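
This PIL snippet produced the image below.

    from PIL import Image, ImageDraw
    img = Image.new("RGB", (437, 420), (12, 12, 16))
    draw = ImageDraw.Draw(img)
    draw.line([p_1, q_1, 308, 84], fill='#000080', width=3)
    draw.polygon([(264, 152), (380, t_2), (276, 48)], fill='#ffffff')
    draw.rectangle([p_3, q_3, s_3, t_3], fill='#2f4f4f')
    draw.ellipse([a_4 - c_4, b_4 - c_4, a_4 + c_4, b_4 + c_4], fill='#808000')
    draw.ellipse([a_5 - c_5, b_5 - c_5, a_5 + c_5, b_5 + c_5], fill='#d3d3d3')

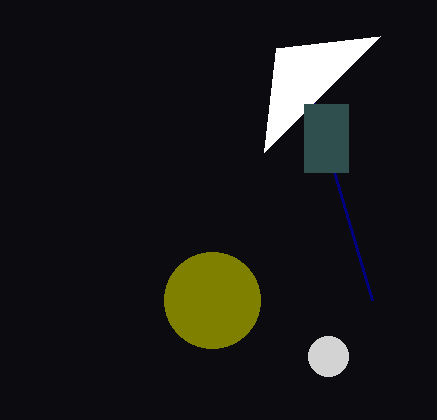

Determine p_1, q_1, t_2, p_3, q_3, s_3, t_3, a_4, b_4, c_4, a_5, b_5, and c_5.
p_1 = 372
q_1 = 300
t_2 = 36
p_3 = 304
q_3 = 104
s_3 = 348
t_3 = 172
a_4 = 212
b_4 = 300
c_4 = 48
a_5 = 328
b_5 = 356
c_5 = 20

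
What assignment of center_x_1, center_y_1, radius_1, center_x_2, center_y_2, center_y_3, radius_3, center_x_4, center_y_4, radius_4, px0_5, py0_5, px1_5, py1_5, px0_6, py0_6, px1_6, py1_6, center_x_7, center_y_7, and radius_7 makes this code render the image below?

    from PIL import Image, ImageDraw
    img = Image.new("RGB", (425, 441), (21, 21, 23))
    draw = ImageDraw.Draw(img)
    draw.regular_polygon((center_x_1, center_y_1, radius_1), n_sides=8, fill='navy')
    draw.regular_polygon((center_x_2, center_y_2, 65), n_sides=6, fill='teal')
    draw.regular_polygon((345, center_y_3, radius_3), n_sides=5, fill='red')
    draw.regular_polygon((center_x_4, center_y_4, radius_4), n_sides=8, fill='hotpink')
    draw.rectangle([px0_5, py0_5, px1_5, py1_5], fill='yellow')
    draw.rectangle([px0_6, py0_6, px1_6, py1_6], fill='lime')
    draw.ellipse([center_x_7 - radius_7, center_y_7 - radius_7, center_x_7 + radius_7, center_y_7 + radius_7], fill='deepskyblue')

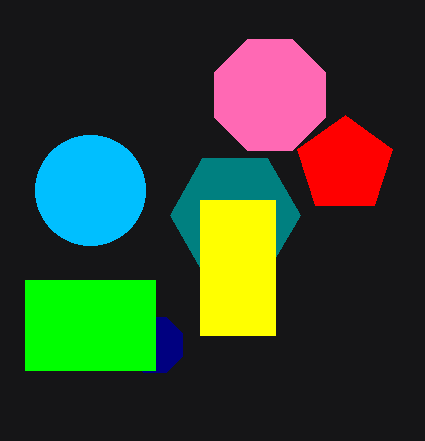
center_x_1 = 155; center_y_1 = 345; radius_1 = 30; center_x_2 = 235; center_y_2 = 215; center_y_3 = 165; radius_3 = 50; center_x_4 = 270; center_y_4 = 95; radius_4 = 60; px0_5 = 200; py0_5 = 200; px1_5 = 275; py1_5 = 335; px0_6 = 25; py0_6 = 280; px1_6 = 155; py1_6 = 370; center_x_7 = 90; center_y_7 = 190; radius_7 = 55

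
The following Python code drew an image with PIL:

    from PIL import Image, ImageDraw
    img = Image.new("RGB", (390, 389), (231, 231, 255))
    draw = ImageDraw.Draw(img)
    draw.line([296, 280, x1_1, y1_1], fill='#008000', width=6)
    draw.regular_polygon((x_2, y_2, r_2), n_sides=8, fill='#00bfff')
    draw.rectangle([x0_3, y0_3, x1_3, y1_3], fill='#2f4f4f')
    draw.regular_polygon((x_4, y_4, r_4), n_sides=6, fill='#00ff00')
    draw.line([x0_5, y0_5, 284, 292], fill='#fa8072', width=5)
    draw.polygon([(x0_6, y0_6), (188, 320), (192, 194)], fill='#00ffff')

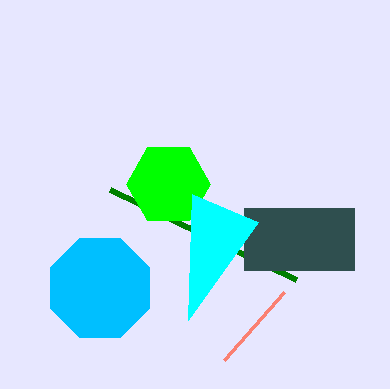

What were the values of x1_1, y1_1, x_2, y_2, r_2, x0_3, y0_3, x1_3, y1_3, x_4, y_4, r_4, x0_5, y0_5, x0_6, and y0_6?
x1_1 = 110, y1_1 = 190, x_2 = 100, y_2 = 288, r_2 = 54, x0_3 = 244, y0_3 = 208, x1_3 = 354, y1_3 = 270, x_4 = 168, y_4 = 184, r_4 = 42, x0_5 = 224, y0_5 = 360, x0_6 = 258, y0_6 = 222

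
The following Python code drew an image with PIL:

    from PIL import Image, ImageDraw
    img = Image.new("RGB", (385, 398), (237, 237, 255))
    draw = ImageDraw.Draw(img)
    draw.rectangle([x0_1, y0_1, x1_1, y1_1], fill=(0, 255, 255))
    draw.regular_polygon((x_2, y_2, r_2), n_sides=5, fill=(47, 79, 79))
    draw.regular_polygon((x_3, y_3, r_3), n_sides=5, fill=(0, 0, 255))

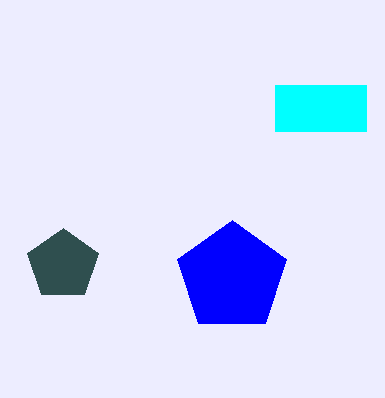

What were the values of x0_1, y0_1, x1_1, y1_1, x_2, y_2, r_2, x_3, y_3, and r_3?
x0_1 = 275; y0_1 = 85; x1_1 = 366; y1_1 = 131; x_2 = 63; y_2 = 265; r_2 = 37; x_3 = 232; y_3 = 277; r_3 = 57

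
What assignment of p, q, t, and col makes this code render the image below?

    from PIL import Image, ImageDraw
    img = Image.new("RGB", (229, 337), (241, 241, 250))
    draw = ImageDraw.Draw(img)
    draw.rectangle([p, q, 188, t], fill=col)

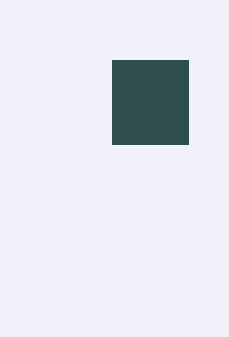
p = 112
q = 60
t = 144
col = 'darkslategray'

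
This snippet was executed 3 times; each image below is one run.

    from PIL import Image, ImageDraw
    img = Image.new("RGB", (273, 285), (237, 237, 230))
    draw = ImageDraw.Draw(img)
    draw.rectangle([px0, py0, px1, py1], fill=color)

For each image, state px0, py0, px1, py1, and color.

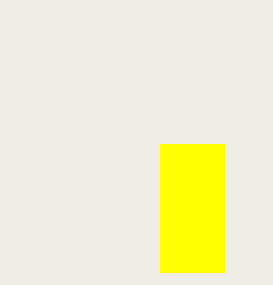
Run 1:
px0 = 160, py0 = 144, px1 = 224, py1 = 272, color = 'yellow'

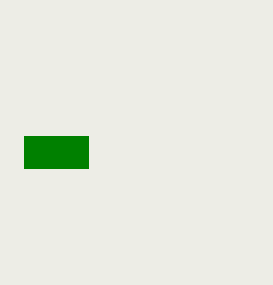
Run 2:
px0 = 24, py0 = 136, px1 = 88, py1 = 168, color = 'green'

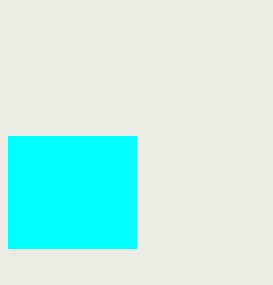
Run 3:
px0 = 8; py0 = 136; px1 = 136; py1 = 248; color = 'cyan'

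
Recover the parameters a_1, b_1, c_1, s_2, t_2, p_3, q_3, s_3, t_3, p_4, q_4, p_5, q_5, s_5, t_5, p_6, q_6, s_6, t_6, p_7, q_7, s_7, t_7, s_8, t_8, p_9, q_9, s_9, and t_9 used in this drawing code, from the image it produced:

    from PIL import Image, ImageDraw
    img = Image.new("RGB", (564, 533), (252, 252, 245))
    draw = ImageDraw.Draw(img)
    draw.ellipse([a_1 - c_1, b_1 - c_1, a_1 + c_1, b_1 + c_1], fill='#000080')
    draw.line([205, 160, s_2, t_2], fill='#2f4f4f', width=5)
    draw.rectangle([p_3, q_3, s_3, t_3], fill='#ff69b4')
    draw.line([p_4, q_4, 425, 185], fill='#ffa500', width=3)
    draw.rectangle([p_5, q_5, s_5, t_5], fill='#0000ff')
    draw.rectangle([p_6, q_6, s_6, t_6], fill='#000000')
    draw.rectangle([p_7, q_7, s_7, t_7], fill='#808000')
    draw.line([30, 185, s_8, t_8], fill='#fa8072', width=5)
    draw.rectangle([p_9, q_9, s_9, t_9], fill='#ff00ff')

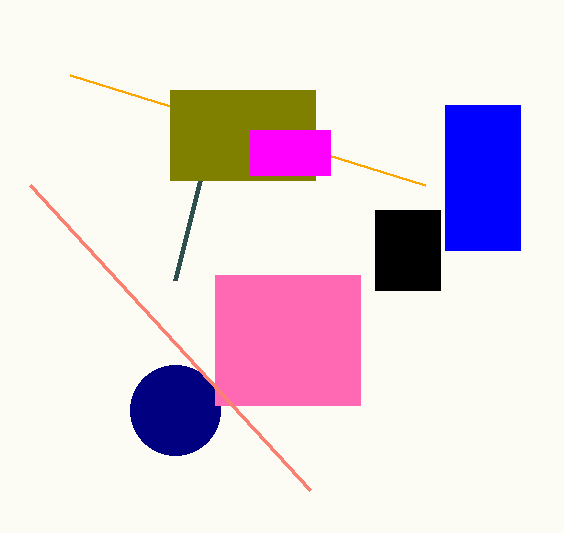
a_1 = 175, b_1 = 410, c_1 = 45, s_2 = 175, t_2 = 280, p_3 = 215, q_3 = 275, s_3 = 360, t_3 = 405, p_4 = 70, q_4 = 75, p_5 = 445, q_5 = 105, s_5 = 520, t_5 = 250, p_6 = 375, q_6 = 210, s_6 = 440, t_6 = 290, p_7 = 170, q_7 = 90, s_7 = 315, t_7 = 180, s_8 = 310, t_8 = 490, p_9 = 250, q_9 = 130, s_9 = 330, t_9 = 175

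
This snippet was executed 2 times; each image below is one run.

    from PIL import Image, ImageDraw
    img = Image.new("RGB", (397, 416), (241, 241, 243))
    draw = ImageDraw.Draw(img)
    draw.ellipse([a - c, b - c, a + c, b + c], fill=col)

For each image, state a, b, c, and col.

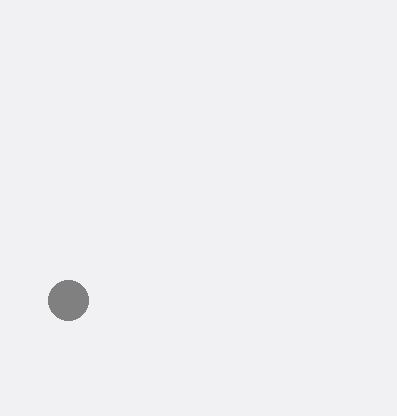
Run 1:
a = 68
b = 300
c = 20
col = 'gray'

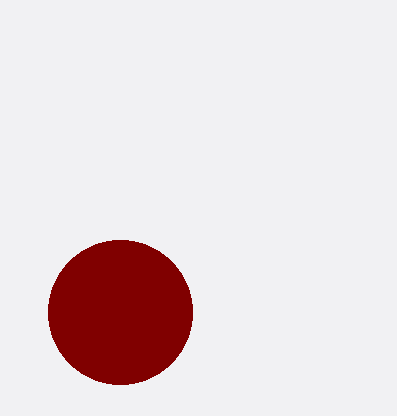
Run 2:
a = 120; b = 312; c = 72; col = 'maroon'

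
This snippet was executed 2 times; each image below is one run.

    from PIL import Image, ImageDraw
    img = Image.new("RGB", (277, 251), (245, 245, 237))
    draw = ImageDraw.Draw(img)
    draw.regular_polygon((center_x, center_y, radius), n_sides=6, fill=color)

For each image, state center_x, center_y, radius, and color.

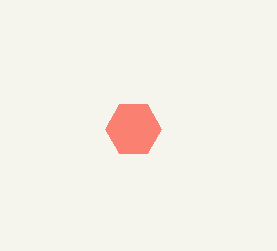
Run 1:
center_x = 133; center_y = 129; radius = 28; color = 'salmon'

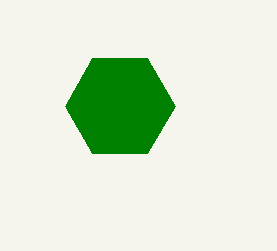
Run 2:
center_x = 120, center_y = 106, radius = 55, color = 'green'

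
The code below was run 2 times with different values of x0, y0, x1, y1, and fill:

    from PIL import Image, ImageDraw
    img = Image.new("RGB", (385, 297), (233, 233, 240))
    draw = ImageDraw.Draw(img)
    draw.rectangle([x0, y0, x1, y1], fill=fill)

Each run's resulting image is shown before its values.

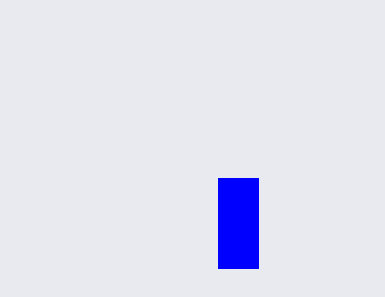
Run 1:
x0 = 218; y0 = 178; x1 = 258; y1 = 268; fill = 'blue'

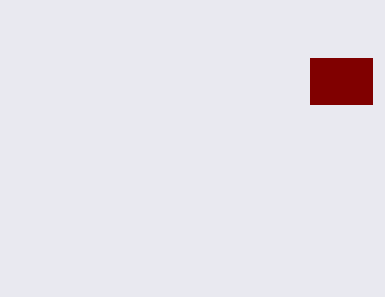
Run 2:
x0 = 310
y0 = 58
x1 = 372
y1 = 104
fill = 'maroon'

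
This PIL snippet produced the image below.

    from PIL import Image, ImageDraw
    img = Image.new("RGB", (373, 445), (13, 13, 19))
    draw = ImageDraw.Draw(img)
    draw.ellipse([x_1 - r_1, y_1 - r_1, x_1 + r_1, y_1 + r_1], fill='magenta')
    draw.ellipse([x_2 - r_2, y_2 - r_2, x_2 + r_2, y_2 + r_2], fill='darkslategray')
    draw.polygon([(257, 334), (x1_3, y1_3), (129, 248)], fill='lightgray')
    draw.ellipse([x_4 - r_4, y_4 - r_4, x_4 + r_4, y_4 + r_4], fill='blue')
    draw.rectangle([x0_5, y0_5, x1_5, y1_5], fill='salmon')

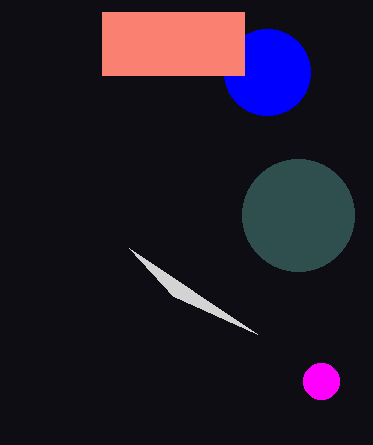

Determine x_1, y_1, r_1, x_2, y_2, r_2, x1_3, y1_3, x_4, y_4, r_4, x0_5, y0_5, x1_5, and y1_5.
x_1 = 321; y_1 = 381; r_1 = 18; x_2 = 298; y_2 = 215; r_2 = 56; x1_3 = 173; y1_3 = 296; x_4 = 267; y_4 = 72; r_4 = 43; x0_5 = 102; y0_5 = 12; x1_5 = 244; y1_5 = 75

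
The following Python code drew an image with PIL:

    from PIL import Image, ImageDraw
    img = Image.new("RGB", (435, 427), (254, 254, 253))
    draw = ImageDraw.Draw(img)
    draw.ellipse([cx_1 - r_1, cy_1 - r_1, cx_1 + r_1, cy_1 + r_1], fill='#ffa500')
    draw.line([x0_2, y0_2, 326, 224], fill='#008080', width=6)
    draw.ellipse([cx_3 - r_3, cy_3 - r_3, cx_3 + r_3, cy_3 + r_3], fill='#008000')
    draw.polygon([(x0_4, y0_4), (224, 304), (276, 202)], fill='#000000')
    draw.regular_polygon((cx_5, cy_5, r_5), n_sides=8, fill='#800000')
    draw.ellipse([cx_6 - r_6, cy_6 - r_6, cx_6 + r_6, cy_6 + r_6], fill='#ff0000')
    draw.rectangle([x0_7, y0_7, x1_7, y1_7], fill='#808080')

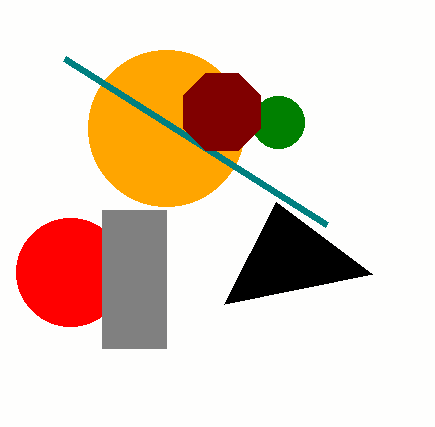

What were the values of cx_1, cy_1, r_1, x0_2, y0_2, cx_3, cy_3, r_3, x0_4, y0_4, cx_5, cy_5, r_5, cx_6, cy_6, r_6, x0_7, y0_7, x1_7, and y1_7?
cx_1 = 166; cy_1 = 128; r_1 = 78; x0_2 = 64; y0_2 = 58; cx_3 = 278; cy_3 = 122; r_3 = 26; x0_4 = 372; y0_4 = 274; cx_5 = 222; cy_5 = 112; r_5 = 42; cx_6 = 70; cy_6 = 272; r_6 = 54; x0_7 = 102; y0_7 = 210; x1_7 = 166; y1_7 = 348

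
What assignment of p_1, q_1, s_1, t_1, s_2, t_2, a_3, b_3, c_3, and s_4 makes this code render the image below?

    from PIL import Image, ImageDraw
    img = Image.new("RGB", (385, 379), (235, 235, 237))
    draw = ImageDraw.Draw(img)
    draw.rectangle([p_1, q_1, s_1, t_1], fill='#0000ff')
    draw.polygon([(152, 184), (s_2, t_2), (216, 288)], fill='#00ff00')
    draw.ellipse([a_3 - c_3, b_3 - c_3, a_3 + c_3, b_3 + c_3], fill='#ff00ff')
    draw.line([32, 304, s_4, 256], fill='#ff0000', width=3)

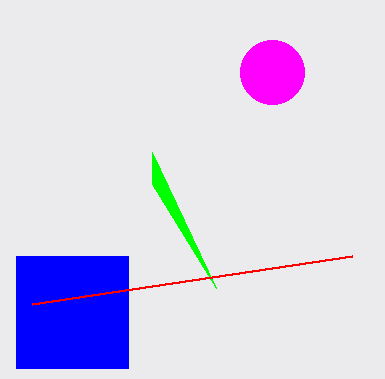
p_1 = 16, q_1 = 256, s_1 = 128, t_1 = 368, s_2 = 152, t_2 = 152, a_3 = 272, b_3 = 72, c_3 = 32, s_4 = 352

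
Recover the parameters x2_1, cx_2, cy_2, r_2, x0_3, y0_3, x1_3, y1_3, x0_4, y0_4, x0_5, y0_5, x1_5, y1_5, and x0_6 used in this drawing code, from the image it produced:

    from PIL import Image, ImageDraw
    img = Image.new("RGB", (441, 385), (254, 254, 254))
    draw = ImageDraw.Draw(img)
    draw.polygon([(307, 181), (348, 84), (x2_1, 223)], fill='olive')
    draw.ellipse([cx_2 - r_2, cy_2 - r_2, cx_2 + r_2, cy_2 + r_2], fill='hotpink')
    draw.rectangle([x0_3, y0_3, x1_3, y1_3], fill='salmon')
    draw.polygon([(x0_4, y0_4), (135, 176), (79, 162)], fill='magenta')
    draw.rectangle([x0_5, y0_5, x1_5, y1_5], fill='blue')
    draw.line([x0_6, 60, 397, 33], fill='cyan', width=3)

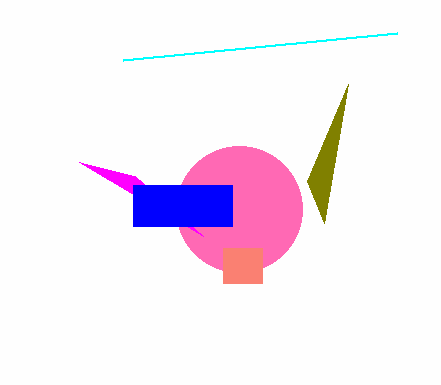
x2_1 = 324; cx_2 = 239; cy_2 = 209; r_2 = 63; x0_3 = 223; y0_3 = 248; x1_3 = 262; y1_3 = 283; x0_4 = 203; y0_4 = 236; x0_5 = 133; y0_5 = 185; x1_5 = 232; y1_5 = 226; x0_6 = 123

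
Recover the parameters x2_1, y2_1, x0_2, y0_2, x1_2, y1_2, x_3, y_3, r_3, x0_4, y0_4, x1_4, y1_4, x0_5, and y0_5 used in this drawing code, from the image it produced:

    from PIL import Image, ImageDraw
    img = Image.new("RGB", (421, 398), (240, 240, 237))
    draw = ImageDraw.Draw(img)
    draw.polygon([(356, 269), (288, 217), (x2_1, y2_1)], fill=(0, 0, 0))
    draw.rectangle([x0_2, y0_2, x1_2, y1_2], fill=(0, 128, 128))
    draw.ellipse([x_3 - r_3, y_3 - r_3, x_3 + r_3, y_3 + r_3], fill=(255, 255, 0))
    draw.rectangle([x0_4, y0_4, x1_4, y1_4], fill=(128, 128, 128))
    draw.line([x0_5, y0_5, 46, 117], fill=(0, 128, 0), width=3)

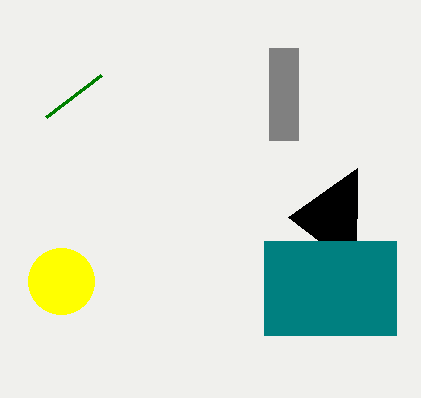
x2_1 = 357; y2_1 = 168; x0_2 = 264; y0_2 = 241; x1_2 = 396; y1_2 = 335; x_3 = 61; y_3 = 281; r_3 = 33; x0_4 = 269; y0_4 = 48; x1_4 = 298; y1_4 = 140; x0_5 = 101; y0_5 = 75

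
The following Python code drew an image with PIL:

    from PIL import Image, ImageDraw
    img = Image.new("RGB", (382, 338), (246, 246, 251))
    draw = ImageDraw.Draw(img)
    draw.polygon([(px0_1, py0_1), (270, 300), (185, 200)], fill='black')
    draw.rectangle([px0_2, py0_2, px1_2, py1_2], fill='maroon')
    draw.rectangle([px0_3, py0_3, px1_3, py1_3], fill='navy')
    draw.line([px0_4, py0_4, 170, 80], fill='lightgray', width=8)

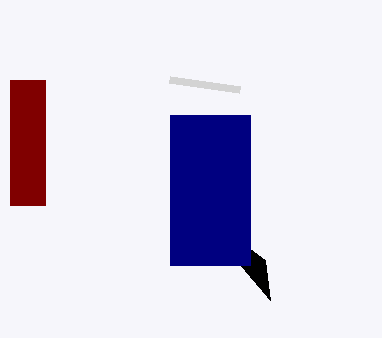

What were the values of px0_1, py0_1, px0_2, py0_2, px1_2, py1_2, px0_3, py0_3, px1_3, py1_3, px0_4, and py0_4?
px0_1 = 265; py0_1 = 260; px0_2 = 10; py0_2 = 80; px1_2 = 45; py1_2 = 205; px0_3 = 170; py0_3 = 115; px1_3 = 250; py1_3 = 265; px0_4 = 240; py0_4 = 90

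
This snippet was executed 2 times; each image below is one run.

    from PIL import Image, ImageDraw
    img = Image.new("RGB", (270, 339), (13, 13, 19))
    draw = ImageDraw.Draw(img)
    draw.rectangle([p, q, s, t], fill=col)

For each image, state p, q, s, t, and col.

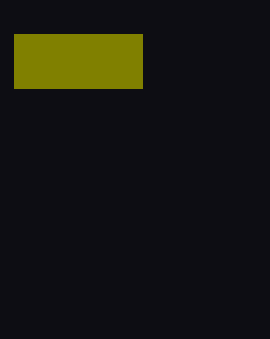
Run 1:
p = 14; q = 34; s = 142; t = 88; col = 'olive'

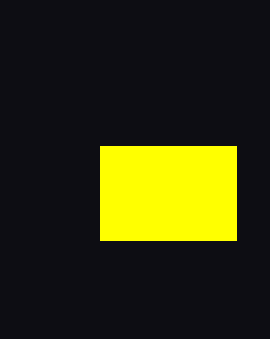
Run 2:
p = 100, q = 146, s = 236, t = 240, col = 'yellow'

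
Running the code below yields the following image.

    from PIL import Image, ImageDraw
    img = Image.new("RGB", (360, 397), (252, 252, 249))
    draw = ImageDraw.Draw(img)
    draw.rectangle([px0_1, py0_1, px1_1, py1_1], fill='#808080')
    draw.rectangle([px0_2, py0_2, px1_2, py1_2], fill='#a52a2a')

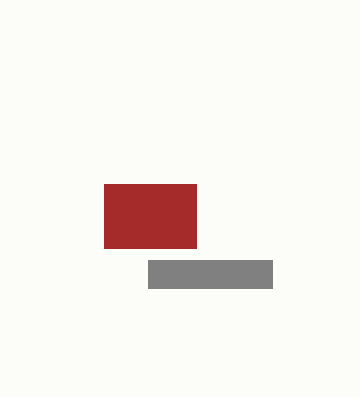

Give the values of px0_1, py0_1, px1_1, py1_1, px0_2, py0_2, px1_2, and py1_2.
px0_1 = 148; py0_1 = 260; px1_1 = 272; py1_1 = 288; px0_2 = 104; py0_2 = 184; px1_2 = 196; py1_2 = 248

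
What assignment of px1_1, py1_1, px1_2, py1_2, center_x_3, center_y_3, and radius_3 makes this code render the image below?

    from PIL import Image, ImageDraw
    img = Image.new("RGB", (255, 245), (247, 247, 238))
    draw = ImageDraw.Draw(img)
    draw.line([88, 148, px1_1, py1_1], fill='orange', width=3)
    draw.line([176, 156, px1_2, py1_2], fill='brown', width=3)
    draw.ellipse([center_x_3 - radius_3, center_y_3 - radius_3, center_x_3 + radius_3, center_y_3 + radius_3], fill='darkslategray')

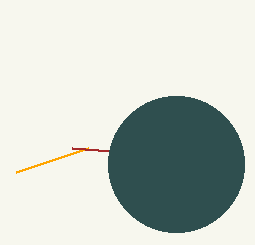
px1_1 = 16
py1_1 = 172
px1_2 = 72
py1_2 = 148
center_x_3 = 176
center_y_3 = 164
radius_3 = 68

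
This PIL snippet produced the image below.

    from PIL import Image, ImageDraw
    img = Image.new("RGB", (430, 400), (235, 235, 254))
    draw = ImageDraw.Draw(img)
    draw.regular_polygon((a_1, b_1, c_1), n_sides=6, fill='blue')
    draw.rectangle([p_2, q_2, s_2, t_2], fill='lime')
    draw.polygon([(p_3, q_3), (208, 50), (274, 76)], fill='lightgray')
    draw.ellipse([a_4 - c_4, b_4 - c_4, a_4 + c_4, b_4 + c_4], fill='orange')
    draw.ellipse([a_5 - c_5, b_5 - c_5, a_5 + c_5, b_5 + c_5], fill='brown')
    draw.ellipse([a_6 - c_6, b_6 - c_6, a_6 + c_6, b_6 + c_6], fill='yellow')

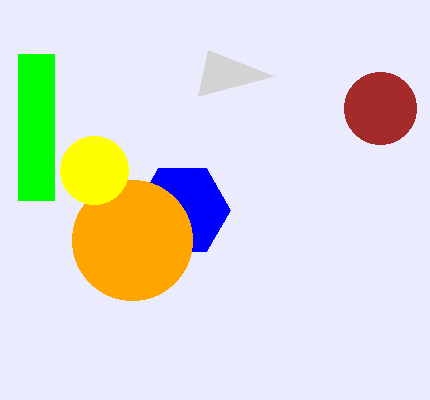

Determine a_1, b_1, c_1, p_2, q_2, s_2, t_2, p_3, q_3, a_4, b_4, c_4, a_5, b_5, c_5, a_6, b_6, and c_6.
a_1 = 182, b_1 = 210, c_1 = 48, p_2 = 18, q_2 = 54, s_2 = 54, t_2 = 200, p_3 = 198, q_3 = 96, a_4 = 132, b_4 = 240, c_4 = 60, a_5 = 380, b_5 = 108, c_5 = 36, a_6 = 94, b_6 = 170, c_6 = 34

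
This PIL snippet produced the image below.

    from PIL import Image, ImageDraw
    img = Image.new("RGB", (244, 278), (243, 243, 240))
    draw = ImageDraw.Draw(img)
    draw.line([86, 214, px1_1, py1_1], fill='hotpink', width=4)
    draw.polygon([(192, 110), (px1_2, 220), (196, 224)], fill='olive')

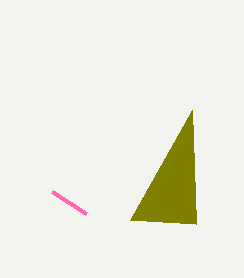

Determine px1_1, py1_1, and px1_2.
px1_1 = 52; py1_1 = 192; px1_2 = 130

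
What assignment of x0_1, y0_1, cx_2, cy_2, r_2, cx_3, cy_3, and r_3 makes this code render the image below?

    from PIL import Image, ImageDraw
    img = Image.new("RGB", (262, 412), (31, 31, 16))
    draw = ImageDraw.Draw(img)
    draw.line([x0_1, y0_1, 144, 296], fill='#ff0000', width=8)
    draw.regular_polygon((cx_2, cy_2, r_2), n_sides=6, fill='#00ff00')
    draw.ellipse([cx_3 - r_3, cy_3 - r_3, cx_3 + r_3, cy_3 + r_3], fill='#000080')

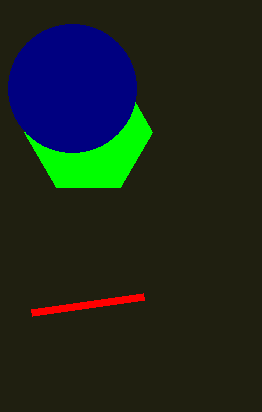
x0_1 = 32, y0_1 = 312, cx_2 = 88, cy_2 = 132, r_2 = 64, cx_3 = 72, cy_3 = 88, r_3 = 64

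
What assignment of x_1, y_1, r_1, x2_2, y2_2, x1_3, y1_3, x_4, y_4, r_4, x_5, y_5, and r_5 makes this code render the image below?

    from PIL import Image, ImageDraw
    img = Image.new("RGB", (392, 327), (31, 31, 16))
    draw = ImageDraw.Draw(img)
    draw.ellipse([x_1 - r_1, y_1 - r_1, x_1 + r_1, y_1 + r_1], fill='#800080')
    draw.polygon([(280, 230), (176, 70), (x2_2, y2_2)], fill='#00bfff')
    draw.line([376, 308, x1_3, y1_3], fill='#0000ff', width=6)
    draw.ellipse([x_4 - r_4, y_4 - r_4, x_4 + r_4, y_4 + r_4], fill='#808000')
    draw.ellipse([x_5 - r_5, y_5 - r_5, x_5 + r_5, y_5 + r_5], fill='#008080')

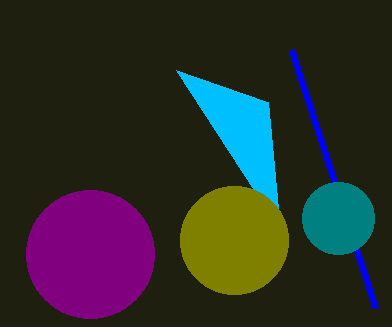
x_1 = 90
y_1 = 254
r_1 = 64
x2_2 = 268
y2_2 = 102
x1_3 = 292
y1_3 = 50
x_4 = 234
y_4 = 240
r_4 = 54
x_5 = 338
y_5 = 218
r_5 = 36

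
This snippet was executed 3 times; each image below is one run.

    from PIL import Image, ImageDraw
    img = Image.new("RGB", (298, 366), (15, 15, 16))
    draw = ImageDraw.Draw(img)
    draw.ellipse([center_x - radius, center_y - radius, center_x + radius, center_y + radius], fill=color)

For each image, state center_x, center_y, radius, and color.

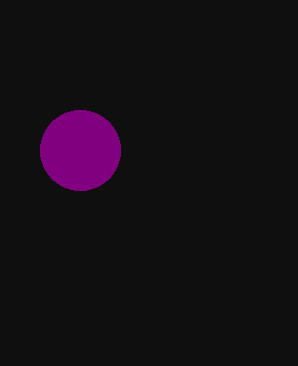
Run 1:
center_x = 80
center_y = 150
radius = 40
color = 'purple'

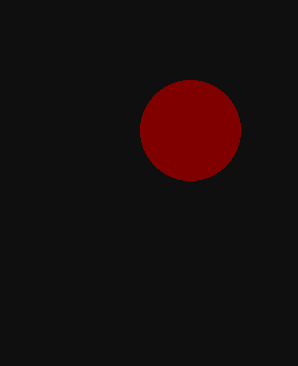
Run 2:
center_x = 190, center_y = 130, radius = 50, color = 'maroon'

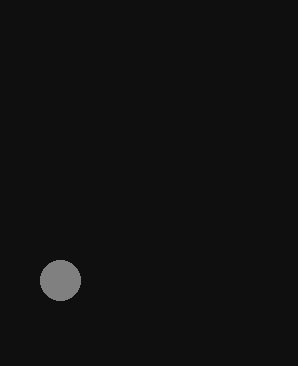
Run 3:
center_x = 60; center_y = 280; radius = 20; color = 'gray'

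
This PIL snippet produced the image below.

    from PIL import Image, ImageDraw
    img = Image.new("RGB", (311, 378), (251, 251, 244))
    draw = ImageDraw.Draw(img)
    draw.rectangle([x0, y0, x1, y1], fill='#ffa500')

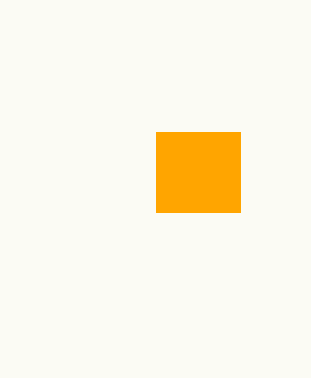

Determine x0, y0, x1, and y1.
x0 = 156, y0 = 132, x1 = 240, y1 = 212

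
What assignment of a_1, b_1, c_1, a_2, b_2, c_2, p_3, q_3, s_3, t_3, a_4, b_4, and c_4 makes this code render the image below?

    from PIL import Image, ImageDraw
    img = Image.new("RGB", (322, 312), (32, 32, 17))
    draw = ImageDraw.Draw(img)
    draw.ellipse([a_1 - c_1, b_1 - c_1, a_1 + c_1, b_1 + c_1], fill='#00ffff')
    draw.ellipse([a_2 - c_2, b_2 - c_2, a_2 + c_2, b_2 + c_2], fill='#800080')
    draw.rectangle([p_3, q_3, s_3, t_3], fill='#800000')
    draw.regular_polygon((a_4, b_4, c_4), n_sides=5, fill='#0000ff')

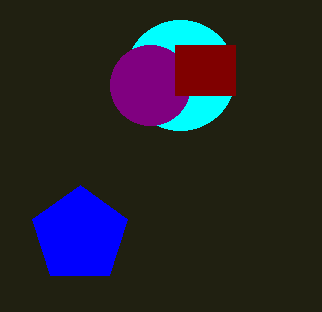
a_1 = 180
b_1 = 75
c_1 = 55
a_2 = 150
b_2 = 85
c_2 = 40
p_3 = 175
q_3 = 45
s_3 = 235
t_3 = 95
a_4 = 80
b_4 = 235
c_4 = 50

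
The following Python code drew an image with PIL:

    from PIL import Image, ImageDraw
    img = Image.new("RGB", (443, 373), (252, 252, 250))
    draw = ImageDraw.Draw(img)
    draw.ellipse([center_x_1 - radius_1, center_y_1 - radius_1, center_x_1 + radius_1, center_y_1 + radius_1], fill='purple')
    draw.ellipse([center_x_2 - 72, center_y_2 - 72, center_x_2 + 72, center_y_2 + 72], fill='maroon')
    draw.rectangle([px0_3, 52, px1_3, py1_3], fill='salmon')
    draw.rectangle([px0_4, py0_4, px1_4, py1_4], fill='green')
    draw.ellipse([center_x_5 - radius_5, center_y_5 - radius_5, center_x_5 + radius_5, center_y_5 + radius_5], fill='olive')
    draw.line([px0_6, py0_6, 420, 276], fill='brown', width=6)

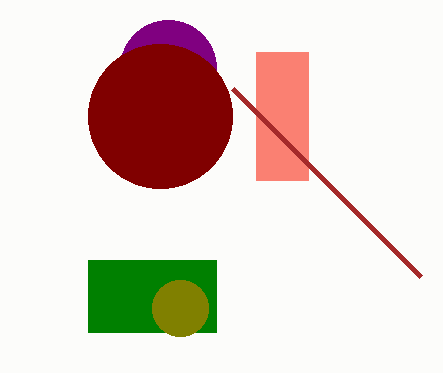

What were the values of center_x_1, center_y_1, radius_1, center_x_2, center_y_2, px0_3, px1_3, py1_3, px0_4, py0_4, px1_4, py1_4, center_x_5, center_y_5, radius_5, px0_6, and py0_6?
center_x_1 = 168; center_y_1 = 68; radius_1 = 48; center_x_2 = 160; center_y_2 = 116; px0_3 = 256; px1_3 = 308; py1_3 = 180; px0_4 = 88; py0_4 = 260; px1_4 = 216; py1_4 = 332; center_x_5 = 180; center_y_5 = 308; radius_5 = 28; px0_6 = 232; py0_6 = 88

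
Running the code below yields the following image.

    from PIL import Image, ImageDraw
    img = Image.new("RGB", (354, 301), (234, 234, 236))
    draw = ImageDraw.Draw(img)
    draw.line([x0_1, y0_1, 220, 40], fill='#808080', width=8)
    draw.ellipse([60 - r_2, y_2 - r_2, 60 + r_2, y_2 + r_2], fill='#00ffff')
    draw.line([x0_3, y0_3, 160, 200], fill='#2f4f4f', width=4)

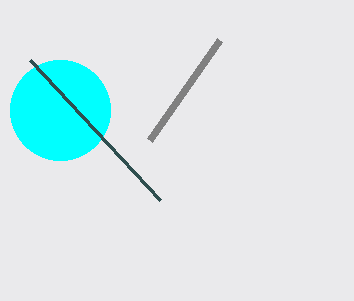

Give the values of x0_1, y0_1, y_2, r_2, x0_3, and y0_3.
x0_1 = 150; y0_1 = 140; y_2 = 110; r_2 = 50; x0_3 = 30; y0_3 = 60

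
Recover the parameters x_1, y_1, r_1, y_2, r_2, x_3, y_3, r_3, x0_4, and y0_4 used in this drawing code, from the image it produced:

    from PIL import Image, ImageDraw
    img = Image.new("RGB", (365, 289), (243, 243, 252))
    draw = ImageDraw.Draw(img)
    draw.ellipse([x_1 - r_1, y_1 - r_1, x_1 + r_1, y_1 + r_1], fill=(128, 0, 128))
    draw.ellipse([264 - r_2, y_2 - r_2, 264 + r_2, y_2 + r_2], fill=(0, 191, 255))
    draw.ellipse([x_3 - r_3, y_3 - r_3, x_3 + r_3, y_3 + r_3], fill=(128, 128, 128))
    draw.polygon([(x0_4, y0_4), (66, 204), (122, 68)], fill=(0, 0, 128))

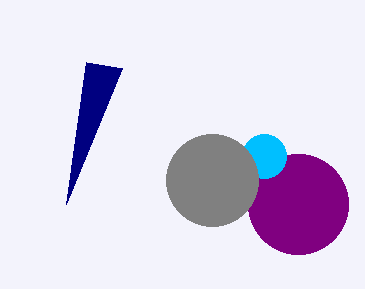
x_1 = 298; y_1 = 204; r_1 = 50; y_2 = 156; r_2 = 22; x_3 = 212; y_3 = 180; r_3 = 46; x0_4 = 86; y0_4 = 62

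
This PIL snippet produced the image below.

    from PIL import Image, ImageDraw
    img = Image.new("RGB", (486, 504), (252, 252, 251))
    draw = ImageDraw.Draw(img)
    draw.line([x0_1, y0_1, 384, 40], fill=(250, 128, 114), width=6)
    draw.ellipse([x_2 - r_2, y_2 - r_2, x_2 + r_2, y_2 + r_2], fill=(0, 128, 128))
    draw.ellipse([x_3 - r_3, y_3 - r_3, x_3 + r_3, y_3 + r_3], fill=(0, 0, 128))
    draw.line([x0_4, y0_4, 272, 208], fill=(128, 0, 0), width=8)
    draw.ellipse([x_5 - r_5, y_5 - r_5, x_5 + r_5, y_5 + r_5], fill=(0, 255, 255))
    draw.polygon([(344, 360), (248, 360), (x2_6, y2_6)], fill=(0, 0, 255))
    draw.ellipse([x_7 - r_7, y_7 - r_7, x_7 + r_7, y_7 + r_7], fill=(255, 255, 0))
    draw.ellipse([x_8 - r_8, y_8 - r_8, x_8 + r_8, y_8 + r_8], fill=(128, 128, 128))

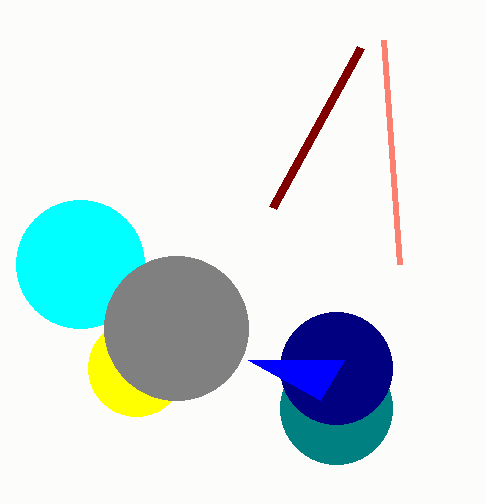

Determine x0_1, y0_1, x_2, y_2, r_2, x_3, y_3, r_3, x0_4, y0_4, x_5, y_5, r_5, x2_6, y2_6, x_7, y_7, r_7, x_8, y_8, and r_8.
x0_1 = 400; y0_1 = 264; x_2 = 336; y_2 = 408; r_2 = 56; x_3 = 336; y_3 = 368; r_3 = 56; x0_4 = 360; y0_4 = 48; x_5 = 80; y_5 = 264; r_5 = 64; x2_6 = 320; y2_6 = 400; x_7 = 136; y_7 = 368; r_7 = 48; x_8 = 176; y_8 = 328; r_8 = 72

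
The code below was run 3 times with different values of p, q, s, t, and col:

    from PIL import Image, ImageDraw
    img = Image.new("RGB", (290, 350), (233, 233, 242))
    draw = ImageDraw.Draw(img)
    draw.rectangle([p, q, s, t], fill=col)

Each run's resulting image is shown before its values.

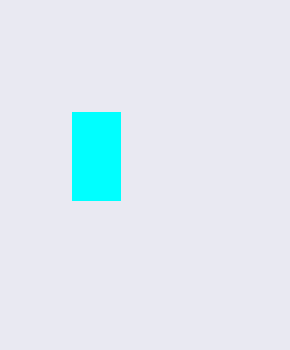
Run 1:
p = 72; q = 112; s = 120; t = 200; col = 'cyan'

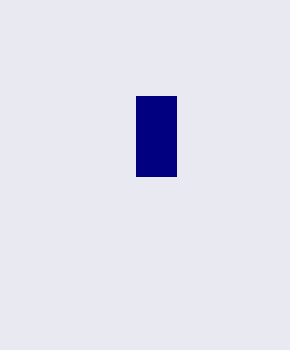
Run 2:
p = 136, q = 96, s = 176, t = 176, col = 'navy'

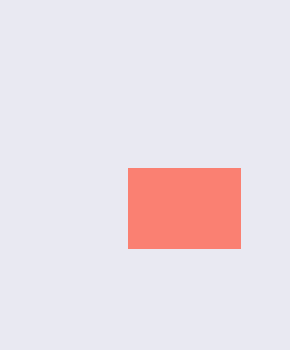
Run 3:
p = 128; q = 168; s = 240; t = 248; col = 'salmon'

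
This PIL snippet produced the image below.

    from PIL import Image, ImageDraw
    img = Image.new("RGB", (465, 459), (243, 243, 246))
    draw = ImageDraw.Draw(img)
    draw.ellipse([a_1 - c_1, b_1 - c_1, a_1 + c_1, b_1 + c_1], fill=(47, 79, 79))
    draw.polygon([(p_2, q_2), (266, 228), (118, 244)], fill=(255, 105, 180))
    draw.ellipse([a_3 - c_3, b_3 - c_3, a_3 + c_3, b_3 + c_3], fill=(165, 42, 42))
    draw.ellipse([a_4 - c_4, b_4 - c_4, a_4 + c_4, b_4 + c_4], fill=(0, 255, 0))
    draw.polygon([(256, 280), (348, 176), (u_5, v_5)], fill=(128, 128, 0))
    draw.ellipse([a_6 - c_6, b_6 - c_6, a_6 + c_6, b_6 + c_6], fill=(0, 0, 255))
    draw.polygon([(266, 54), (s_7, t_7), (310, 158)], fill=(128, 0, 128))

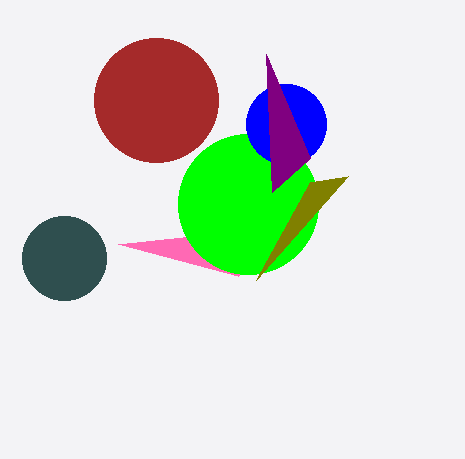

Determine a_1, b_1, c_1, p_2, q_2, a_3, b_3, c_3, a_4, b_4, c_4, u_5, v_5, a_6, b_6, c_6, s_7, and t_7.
a_1 = 64
b_1 = 258
c_1 = 42
p_2 = 238
q_2 = 276
a_3 = 156
b_3 = 100
c_3 = 62
a_4 = 248
b_4 = 204
c_4 = 70
u_5 = 310
v_5 = 182
a_6 = 286
b_6 = 124
c_6 = 40
s_7 = 272
t_7 = 192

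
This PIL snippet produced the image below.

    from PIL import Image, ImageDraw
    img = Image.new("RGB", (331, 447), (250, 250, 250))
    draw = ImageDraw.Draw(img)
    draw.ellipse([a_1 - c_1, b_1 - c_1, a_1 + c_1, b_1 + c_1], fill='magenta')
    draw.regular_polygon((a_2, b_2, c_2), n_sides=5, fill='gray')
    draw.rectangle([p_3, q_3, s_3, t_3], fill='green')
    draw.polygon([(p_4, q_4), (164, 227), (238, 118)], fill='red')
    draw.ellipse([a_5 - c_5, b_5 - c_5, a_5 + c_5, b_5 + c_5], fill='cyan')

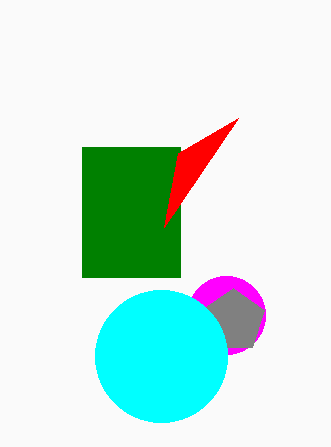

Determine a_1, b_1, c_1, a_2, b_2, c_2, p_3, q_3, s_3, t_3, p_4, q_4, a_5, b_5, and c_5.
a_1 = 226
b_1 = 315
c_1 = 39
a_2 = 233
b_2 = 321
c_2 = 33
p_3 = 82
q_3 = 147
s_3 = 180
t_3 = 277
p_4 = 178
q_4 = 153
a_5 = 161
b_5 = 356
c_5 = 66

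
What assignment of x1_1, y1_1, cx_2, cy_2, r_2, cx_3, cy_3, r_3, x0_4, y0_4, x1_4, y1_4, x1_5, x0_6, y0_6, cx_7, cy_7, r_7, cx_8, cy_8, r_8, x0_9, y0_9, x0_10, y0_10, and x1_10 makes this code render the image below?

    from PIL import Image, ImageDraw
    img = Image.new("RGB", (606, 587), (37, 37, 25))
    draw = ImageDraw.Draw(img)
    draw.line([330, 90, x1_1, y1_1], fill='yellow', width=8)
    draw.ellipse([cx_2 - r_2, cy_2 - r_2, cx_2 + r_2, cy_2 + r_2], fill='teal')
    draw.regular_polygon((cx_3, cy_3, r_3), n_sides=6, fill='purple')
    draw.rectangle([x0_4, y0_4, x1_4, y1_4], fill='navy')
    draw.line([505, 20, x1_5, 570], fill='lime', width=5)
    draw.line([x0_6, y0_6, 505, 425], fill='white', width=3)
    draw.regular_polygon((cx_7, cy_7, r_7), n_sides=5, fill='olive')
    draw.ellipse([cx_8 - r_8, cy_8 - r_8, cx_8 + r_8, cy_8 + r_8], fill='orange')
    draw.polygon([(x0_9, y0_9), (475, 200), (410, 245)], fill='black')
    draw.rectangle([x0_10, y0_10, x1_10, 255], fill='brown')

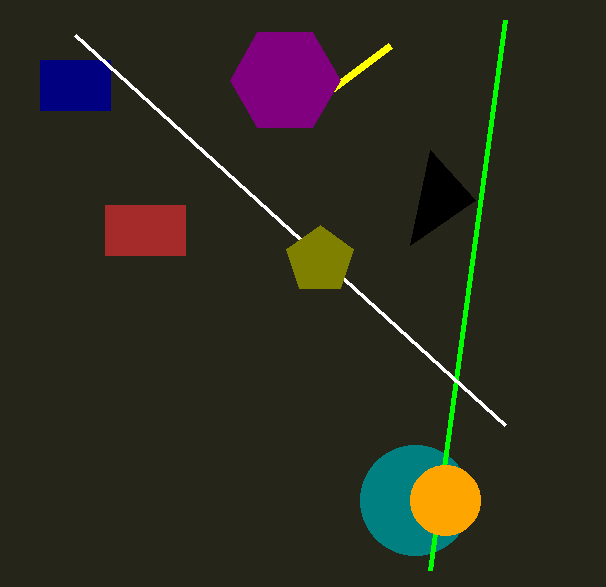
x1_1 = 390, y1_1 = 45, cx_2 = 415, cy_2 = 500, r_2 = 55, cx_3 = 285, cy_3 = 80, r_3 = 55, x0_4 = 40, y0_4 = 60, x1_4 = 110, y1_4 = 110, x1_5 = 430, x0_6 = 75, y0_6 = 35, cx_7 = 320, cy_7 = 260, r_7 = 35, cx_8 = 445, cy_8 = 500, r_8 = 35, x0_9 = 430, y0_9 = 150, x0_10 = 105, y0_10 = 205, x1_10 = 185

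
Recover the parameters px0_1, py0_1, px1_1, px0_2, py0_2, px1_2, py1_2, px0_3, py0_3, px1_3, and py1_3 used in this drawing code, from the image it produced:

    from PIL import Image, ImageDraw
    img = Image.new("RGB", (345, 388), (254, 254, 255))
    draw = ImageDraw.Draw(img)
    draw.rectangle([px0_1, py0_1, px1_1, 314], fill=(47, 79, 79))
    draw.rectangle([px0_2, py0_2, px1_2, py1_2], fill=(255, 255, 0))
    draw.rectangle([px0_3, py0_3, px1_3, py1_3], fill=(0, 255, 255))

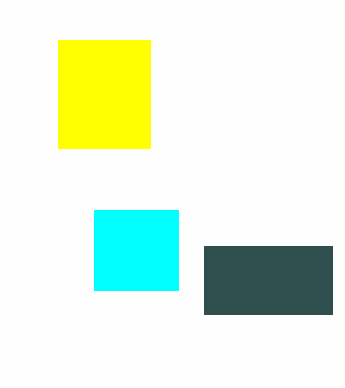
px0_1 = 204
py0_1 = 246
px1_1 = 332
px0_2 = 58
py0_2 = 40
px1_2 = 150
py1_2 = 148
px0_3 = 94
py0_3 = 210
px1_3 = 178
py1_3 = 290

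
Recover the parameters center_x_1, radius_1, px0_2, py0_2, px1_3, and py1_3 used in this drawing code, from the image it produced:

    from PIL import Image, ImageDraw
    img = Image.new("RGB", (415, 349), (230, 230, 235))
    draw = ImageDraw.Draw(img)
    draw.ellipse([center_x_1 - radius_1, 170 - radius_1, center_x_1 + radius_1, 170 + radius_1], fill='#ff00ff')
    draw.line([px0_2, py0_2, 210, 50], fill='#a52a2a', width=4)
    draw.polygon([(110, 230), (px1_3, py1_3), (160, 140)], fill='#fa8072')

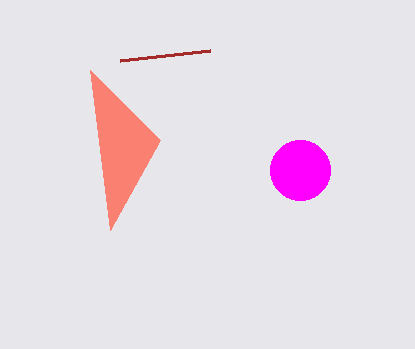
center_x_1 = 300
radius_1 = 30
px0_2 = 120
py0_2 = 60
px1_3 = 90
py1_3 = 70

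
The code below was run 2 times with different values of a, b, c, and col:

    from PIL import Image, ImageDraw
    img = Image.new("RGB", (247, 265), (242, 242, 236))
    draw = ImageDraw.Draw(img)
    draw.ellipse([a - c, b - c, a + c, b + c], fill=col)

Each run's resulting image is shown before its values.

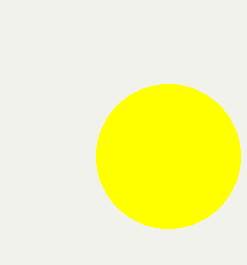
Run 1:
a = 168, b = 156, c = 72, col = 'yellow'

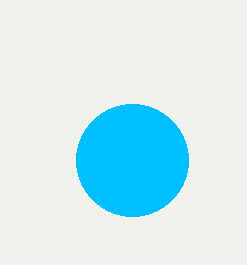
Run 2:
a = 132
b = 160
c = 56
col = 'deepskyblue'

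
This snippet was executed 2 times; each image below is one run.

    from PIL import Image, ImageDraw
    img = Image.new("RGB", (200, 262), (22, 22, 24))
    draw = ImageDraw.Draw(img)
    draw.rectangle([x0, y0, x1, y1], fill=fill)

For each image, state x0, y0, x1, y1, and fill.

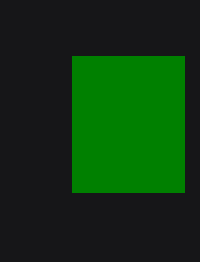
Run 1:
x0 = 72; y0 = 56; x1 = 184; y1 = 192; fill = 'green'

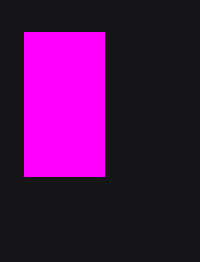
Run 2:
x0 = 24; y0 = 32; x1 = 104; y1 = 176; fill = 'magenta'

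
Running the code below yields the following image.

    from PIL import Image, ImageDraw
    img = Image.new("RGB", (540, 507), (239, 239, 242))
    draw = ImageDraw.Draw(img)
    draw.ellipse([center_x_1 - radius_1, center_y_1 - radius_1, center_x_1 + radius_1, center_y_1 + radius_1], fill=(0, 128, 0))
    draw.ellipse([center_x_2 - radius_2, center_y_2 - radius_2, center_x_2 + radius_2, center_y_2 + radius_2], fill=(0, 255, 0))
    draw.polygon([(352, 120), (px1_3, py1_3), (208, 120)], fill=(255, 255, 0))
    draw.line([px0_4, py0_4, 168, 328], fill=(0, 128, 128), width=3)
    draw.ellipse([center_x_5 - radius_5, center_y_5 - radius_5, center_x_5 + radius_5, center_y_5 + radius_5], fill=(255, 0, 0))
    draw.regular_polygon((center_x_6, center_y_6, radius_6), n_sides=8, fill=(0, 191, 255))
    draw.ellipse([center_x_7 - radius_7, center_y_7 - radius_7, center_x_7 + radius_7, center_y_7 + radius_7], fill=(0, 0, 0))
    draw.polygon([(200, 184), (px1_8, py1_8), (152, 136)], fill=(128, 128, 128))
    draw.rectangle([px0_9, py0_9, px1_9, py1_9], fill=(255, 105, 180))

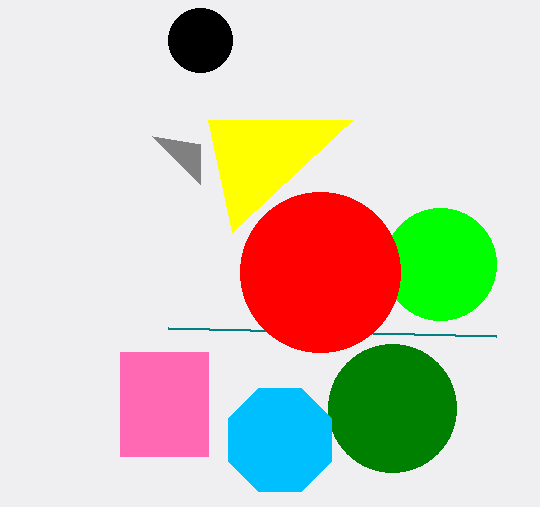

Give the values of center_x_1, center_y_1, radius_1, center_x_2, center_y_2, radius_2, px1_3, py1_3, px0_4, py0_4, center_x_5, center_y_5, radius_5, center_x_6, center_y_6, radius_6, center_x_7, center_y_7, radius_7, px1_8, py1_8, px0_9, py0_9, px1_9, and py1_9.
center_x_1 = 392, center_y_1 = 408, radius_1 = 64, center_x_2 = 440, center_y_2 = 264, radius_2 = 56, px1_3 = 232, py1_3 = 232, px0_4 = 496, py0_4 = 336, center_x_5 = 320, center_y_5 = 272, radius_5 = 80, center_x_6 = 280, center_y_6 = 440, radius_6 = 56, center_x_7 = 200, center_y_7 = 40, radius_7 = 32, px1_8 = 200, py1_8 = 144, px0_9 = 120, py0_9 = 352, px1_9 = 208, py1_9 = 456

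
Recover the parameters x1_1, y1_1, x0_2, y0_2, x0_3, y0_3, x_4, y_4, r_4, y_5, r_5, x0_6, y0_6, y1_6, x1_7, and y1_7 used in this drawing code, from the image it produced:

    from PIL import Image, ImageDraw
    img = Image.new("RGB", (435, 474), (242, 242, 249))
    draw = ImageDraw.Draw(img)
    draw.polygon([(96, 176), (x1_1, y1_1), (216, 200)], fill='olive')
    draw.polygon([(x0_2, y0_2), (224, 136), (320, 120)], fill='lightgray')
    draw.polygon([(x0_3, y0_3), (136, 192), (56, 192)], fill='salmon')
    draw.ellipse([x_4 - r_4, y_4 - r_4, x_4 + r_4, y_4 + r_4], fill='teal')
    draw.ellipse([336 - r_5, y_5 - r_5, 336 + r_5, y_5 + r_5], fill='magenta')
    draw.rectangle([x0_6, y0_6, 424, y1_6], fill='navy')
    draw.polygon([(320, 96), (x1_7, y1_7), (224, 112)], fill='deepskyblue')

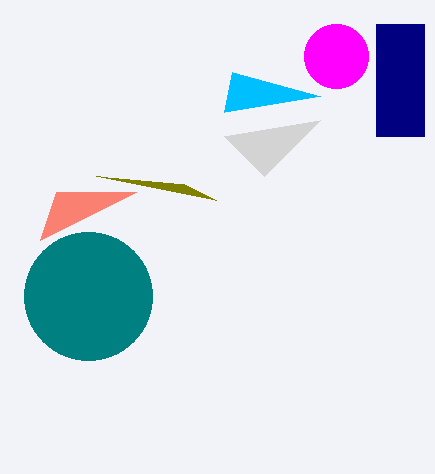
x1_1 = 184, y1_1 = 184, x0_2 = 264, y0_2 = 176, x0_3 = 40, y0_3 = 240, x_4 = 88, y_4 = 296, r_4 = 64, y_5 = 56, r_5 = 32, x0_6 = 376, y0_6 = 24, y1_6 = 136, x1_7 = 232, y1_7 = 72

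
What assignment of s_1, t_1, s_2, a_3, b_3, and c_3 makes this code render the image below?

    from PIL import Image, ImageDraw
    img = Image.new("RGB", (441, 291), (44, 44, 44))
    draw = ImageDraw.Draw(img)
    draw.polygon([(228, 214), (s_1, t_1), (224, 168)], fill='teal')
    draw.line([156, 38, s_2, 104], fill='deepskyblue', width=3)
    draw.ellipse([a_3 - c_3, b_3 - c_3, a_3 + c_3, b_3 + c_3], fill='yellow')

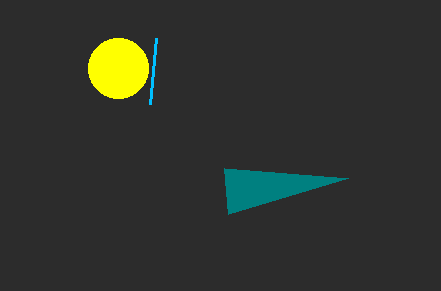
s_1 = 348; t_1 = 178; s_2 = 150; a_3 = 118; b_3 = 68; c_3 = 30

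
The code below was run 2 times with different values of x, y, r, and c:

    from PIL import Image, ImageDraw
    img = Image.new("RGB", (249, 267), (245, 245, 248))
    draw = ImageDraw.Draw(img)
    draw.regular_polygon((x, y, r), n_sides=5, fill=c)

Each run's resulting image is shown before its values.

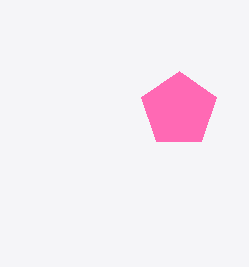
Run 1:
x = 179
y = 110
r = 39
c = 'hotpink'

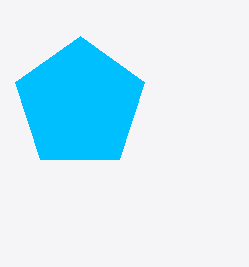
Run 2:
x = 80, y = 104, r = 68, c = 'deepskyblue'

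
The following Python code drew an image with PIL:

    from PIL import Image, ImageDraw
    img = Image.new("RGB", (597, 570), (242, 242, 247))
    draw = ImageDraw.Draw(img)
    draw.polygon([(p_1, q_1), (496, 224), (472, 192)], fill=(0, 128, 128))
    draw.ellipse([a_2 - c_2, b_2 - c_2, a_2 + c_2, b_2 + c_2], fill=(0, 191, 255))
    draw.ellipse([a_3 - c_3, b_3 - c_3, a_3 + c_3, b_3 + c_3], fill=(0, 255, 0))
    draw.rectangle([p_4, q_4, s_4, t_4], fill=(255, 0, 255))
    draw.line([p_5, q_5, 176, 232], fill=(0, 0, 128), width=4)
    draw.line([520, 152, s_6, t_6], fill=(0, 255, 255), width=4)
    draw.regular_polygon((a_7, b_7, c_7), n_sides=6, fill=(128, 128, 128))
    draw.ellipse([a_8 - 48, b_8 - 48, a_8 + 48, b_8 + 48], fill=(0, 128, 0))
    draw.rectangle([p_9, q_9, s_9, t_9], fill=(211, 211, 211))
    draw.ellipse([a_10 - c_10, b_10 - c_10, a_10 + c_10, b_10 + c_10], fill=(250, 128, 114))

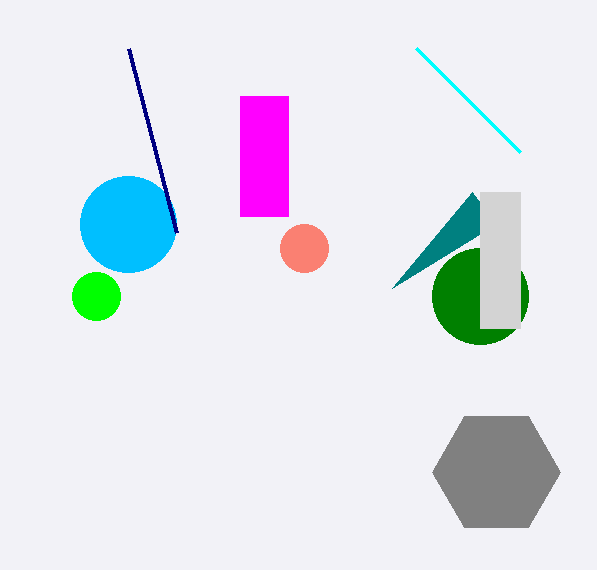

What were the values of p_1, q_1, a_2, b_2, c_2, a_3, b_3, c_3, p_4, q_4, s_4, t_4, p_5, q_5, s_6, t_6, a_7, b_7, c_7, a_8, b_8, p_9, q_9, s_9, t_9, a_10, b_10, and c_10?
p_1 = 392
q_1 = 288
a_2 = 128
b_2 = 224
c_2 = 48
a_3 = 96
b_3 = 296
c_3 = 24
p_4 = 240
q_4 = 96
s_4 = 288
t_4 = 216
p_5 = 128
q_5 = 48
s_6 = 416
t_6 = 48
a_7 = 496
b_7 = 472
c_7 = 64
a_8 = 480
b_8 = 296
p_9 = 480
q_9 = 192
s_9 = 520
t_9 = 328
a_10 = 304
b_10 = 248
c_10 = 24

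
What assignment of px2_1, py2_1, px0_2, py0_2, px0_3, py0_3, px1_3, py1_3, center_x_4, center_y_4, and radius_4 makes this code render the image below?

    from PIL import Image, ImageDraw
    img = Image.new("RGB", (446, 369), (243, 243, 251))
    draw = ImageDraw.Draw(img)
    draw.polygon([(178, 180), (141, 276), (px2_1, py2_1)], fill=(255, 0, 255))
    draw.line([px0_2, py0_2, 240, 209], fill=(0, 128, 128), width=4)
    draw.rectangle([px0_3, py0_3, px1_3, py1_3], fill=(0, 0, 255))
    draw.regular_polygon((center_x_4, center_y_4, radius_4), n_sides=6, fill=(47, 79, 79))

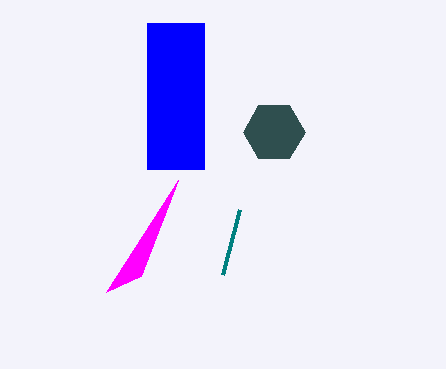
px2_1 = 106; py2_1 = 292; px0_2 = 223; py0_2 = 274; px0_3 = 147; py0_3 = 23; px1_3 = 204; py1_3 = 169; center_x_4 = 274; center_y_4 = 132; radius_4 = 31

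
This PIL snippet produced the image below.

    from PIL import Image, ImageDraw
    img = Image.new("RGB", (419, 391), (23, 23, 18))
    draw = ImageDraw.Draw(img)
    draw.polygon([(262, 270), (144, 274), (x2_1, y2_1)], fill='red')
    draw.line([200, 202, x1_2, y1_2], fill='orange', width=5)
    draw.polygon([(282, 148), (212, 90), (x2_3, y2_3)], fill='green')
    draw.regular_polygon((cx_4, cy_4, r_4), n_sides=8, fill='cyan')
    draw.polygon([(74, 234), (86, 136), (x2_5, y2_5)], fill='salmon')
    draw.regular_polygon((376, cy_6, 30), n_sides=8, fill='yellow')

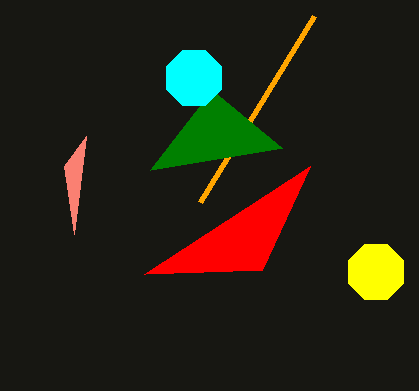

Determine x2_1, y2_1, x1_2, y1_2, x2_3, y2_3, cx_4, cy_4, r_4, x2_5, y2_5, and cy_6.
x2_1 = 310; y2_1 = 166; x1_2 = 314; y1_2 = 16; x2_3 = 150; y2_3 = 170; cx_4 = 194; cy_4 = 78; r_4 = 30; x2_5 = 64; y2_5 = 166; cy_6 = 272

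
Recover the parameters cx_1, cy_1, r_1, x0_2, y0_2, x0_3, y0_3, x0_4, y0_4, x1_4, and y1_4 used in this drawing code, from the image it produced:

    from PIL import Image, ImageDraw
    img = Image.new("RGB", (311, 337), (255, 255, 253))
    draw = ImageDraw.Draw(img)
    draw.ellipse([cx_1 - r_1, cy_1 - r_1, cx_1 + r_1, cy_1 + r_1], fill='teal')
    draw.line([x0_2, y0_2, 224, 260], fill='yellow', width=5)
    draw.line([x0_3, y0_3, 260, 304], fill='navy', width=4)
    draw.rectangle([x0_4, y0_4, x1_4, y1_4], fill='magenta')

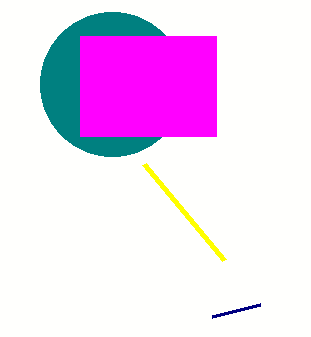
cx_1 = 112; cy_1 = 84; r_1 = 72; x0_2 = 144; y0_2 = 164; x0_3 = 212; y0_3 = 316; x0_4 = 80; y0_4 = 36; x1_4 = 216; y1_4 = 136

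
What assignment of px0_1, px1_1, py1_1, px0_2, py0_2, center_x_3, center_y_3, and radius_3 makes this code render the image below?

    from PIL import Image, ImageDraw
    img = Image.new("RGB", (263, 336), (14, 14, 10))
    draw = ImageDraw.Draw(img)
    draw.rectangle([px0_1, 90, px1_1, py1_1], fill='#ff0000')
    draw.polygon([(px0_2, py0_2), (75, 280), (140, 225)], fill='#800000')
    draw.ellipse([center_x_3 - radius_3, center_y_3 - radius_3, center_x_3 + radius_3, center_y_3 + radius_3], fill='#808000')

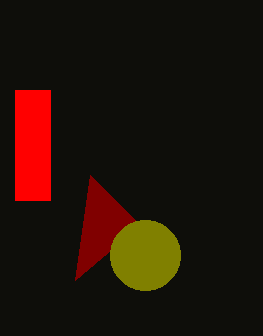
px0_1 = 15, px1_1 = 50, py1_1 = 200, px0_2 = 90, py0_2 = 175, center_x_3 = 145, center_y_3 = 255, radius_3 = 35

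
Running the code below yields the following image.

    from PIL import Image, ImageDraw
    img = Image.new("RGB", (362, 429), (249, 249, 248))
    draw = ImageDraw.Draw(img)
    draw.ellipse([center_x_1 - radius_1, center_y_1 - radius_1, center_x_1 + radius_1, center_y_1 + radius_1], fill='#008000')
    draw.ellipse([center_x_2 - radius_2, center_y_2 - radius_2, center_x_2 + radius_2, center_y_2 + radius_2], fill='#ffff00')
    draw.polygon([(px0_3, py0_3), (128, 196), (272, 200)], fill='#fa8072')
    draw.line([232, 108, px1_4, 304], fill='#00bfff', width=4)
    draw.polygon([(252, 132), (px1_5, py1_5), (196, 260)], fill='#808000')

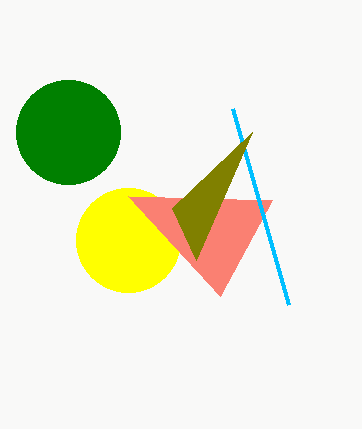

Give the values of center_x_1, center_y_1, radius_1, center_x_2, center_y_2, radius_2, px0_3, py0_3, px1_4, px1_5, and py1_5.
center_x_1 = 68
center_y_1 = 132
radius_1 = 52
center_x_2 = 128
center_y_2 = 240
radius_2 = 52
px0_3 = 220
py0_3 = 296
px1_4 = 288
px1_5 = 172
py1_5 = 208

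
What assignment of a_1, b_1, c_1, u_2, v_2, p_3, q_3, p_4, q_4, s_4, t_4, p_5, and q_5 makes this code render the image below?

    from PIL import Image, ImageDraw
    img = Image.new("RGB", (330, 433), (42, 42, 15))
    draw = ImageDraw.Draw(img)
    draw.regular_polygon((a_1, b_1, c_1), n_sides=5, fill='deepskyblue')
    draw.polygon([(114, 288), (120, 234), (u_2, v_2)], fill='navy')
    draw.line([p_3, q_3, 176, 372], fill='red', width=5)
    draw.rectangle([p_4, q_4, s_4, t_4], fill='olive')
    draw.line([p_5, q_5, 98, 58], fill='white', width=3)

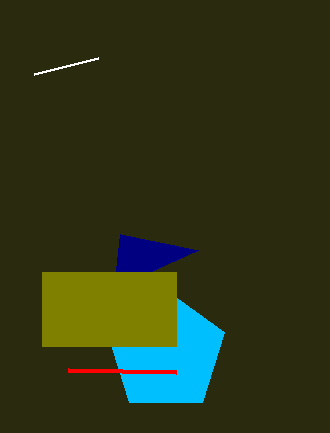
a_1 = 166; b_1 = 352; c_1 = 62; u_2 = 198; v_2 = 250; p_3 = 68; q_3 = 370; p_4 = 42; q_4 = 272; s_4 = 176; t_4 = 346; p_5 = 34; q_5 = 74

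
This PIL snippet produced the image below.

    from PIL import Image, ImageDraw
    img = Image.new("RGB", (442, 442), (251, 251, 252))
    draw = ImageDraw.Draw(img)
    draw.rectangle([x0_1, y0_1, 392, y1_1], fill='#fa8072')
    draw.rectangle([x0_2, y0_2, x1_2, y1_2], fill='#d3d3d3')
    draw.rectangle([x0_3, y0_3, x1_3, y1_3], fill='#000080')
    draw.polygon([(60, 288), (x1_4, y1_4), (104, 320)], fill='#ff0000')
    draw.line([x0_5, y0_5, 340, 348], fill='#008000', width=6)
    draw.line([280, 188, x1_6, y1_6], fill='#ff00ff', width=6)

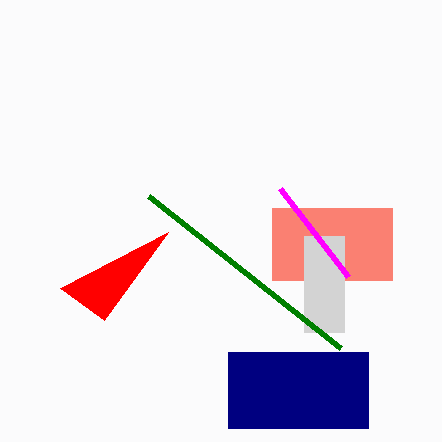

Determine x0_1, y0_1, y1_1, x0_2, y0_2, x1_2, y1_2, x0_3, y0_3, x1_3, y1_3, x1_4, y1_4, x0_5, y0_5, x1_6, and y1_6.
x0_1 = 272
y0_1 = 208
y1_1 = 280
x0_2 = 304
y0_2 = 236
x1_2 = 344
y1_2 = 332
x0_3 = 228
y0_3 = 352
x1_3 = 368
y1_3 = 428
x1_4 = 168
y1_4 = 232
x0_5 = 148
y0_5 = 196
x1_6 = 348
y1_6 = 276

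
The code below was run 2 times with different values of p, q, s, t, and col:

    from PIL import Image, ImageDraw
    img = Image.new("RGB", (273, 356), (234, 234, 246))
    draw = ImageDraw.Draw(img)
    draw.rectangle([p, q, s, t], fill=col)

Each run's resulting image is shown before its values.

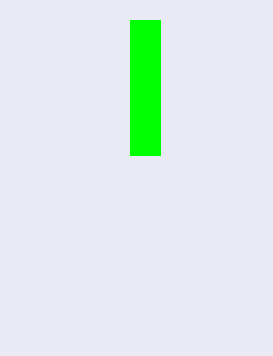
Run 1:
p = 130, q = 20, s = 160, t = 155, col = 'lime'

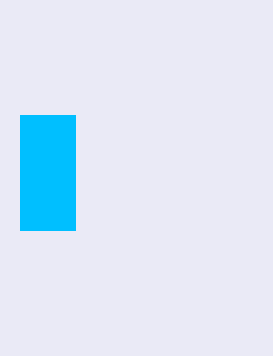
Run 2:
p = 20, q = 115, s = 75, t = 230, col = 'deepskyblue'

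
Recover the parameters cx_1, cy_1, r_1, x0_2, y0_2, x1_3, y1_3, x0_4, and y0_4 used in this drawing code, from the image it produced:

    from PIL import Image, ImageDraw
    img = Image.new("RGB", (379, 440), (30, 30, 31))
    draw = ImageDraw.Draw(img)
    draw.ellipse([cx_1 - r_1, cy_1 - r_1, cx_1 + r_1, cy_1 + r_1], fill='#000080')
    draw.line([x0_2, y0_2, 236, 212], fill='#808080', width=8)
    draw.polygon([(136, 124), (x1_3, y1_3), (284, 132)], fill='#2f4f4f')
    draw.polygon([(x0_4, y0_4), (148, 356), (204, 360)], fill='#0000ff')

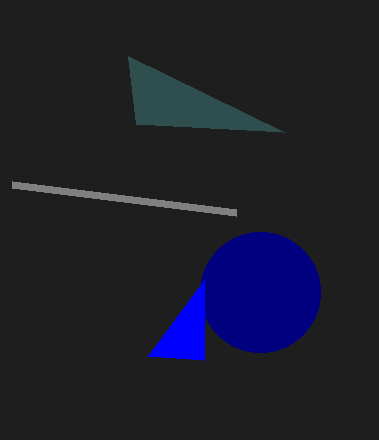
cx_1 = 260
cy_1 = 292
r_1 = 60
x0_2 = 12
y0_2 = 184
x1_3 = 128
y1_3 = 56
x0_4 = 204
y0_4 = 280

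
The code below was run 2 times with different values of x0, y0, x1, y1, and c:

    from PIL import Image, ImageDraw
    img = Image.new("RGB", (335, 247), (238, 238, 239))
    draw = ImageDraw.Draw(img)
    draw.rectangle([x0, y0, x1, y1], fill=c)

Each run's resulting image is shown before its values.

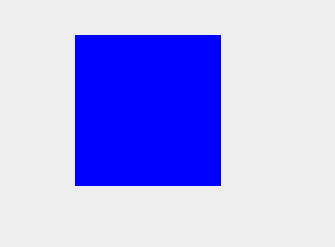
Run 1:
x0 = 75
y0 = 35
x1 = 220
y1 = 185
c = 'blue'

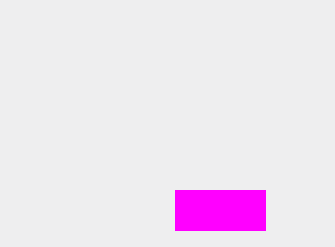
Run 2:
x0 = 175
y0 = 190
x1 = 265
y1 = 230
c = 'magenta'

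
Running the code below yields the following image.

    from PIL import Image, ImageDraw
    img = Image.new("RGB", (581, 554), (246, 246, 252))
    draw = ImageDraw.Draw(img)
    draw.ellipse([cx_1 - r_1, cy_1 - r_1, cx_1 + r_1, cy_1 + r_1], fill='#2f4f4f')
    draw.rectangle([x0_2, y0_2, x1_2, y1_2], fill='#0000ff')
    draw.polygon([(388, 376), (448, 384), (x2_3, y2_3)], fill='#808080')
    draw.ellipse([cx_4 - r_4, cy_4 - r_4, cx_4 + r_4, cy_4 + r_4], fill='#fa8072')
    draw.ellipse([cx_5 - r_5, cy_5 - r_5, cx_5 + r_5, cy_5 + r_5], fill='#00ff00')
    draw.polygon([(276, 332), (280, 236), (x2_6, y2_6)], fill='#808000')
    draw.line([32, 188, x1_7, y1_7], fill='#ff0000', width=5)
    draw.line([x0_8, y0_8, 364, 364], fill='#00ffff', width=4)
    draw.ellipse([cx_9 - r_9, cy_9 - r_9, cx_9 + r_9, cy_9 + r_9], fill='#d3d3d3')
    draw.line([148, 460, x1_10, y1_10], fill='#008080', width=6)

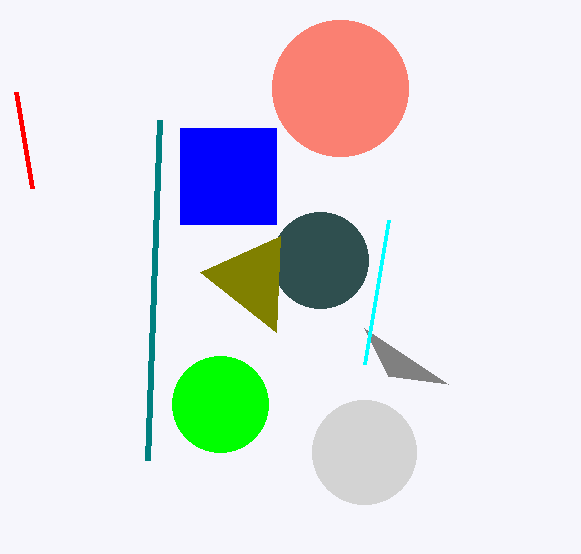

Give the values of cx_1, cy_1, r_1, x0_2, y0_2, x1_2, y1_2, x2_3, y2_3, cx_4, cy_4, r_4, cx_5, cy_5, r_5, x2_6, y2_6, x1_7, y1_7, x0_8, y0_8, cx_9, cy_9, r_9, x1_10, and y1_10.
cx_1 = 320; cy_1 = 260; r_1 = 48; x0_2 = 180; y0_2 = 128; x1_2 = 276; y1_2 = 224; x2_3 = 364; y2_3 = 328; cx_4 = 340; cy_4 = 88; r_4 = 68; cx_5 = 220; cy_5 = 404; r_5 = 48; x2_6 = 200; y2_6 = 272; x1_7 = 16; y1_7 = 92; x0_8 = 388; y0_8 = 220; cx_9 = 364; cy_9 = 452; r_9 = 52; x1_10 = 160; y1_10 = 120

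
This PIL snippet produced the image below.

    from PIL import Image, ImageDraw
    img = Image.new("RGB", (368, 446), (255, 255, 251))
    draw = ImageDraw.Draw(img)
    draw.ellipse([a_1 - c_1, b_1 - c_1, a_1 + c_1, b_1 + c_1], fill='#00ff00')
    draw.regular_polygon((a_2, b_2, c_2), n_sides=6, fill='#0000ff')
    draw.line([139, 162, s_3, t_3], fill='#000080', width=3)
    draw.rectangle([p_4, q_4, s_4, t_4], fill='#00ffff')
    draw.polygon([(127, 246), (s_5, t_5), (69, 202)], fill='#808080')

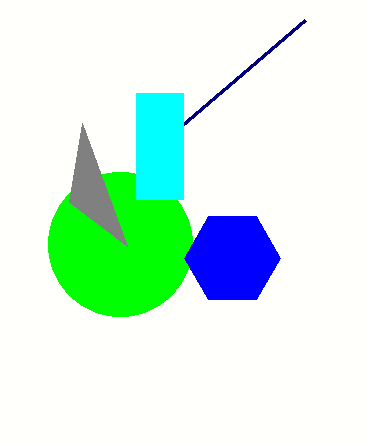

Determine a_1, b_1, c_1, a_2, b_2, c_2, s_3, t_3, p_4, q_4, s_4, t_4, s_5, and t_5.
a_1 = 120; b_1 = 244; c_1 = 72; a_2 = 232; b_2 = 258; c_2 = 48; s_3 = 305; t_3 = 20; p_4 = 136; q_4 = 93; s_4 = 183; t_4 = 199; s_5 = 82; t_5 = 123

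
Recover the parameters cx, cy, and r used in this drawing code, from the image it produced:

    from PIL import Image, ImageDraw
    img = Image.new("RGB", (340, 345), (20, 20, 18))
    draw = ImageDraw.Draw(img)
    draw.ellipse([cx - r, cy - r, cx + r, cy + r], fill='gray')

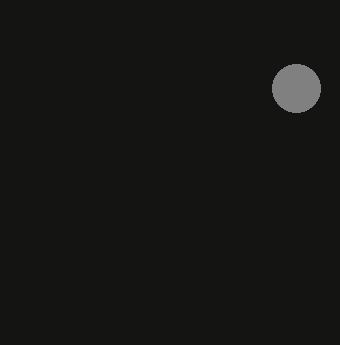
cx = 296; cy = 88; r = 24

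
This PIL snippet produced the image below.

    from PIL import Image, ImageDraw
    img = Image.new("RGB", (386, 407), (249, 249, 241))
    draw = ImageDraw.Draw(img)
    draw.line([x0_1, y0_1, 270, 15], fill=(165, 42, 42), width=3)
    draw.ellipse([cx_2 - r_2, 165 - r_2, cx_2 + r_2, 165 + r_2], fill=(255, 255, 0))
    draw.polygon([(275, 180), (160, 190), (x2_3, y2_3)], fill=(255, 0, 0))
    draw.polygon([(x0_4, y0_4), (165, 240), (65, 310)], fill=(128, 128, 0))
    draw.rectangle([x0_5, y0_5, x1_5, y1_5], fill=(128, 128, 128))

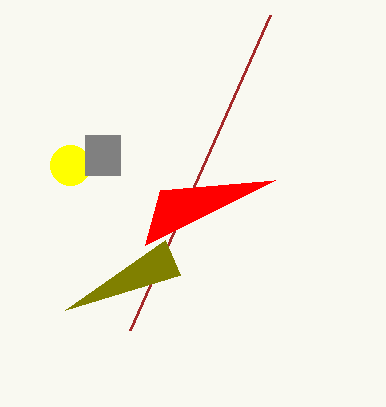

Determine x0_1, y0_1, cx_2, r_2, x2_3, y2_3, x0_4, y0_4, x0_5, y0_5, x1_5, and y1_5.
x0_1 = 130, y0_1 = 330, cx_2 = 70, r_2 = 20, x2_3 = 145, y2_3 = 245, x0_4 = 180, y0_4 = 275, x0_5 = 85, y0_5 = 135, x1_5 = 120, y1_5 = 175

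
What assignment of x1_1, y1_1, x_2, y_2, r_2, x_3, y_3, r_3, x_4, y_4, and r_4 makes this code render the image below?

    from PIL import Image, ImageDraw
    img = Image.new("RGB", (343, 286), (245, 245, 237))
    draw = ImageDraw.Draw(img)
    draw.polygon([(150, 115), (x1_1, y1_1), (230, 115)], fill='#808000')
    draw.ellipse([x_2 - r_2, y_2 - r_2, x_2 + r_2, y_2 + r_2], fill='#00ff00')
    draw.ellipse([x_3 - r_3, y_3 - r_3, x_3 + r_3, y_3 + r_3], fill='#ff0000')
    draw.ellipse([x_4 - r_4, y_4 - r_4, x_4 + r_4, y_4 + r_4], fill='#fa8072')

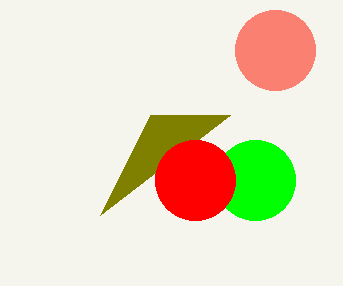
x1_1 = 100; y1_1 = 215; x_2 = 255; y_2 = 180; r_2 = 40; x_3 = 195; y_3 = 180; r_3 = 40; x_4 = 275; y_4 = 50; r_4 = 40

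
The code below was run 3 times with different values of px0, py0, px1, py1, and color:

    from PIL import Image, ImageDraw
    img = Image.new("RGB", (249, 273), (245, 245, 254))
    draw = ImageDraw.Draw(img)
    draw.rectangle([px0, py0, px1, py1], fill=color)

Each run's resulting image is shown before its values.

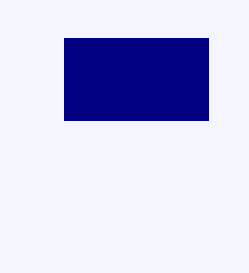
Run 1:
px0 = 64, py0 = 38, px1 = 208, py1 = 120, color = 'navy'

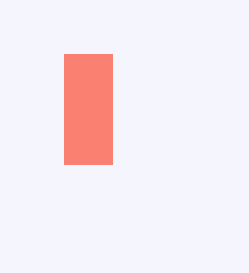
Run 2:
px0 = 64; py0 = 54; px1 = 112; py1 = 164; color = 'salmon'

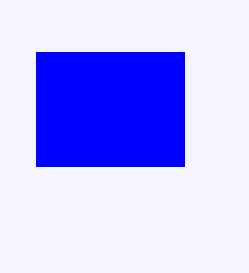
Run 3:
px0 = 36, py0 = 52, px1 = 184, py1 = 166, color = 'blue'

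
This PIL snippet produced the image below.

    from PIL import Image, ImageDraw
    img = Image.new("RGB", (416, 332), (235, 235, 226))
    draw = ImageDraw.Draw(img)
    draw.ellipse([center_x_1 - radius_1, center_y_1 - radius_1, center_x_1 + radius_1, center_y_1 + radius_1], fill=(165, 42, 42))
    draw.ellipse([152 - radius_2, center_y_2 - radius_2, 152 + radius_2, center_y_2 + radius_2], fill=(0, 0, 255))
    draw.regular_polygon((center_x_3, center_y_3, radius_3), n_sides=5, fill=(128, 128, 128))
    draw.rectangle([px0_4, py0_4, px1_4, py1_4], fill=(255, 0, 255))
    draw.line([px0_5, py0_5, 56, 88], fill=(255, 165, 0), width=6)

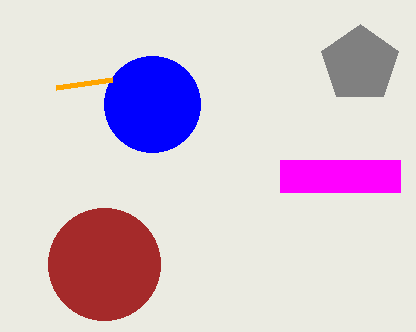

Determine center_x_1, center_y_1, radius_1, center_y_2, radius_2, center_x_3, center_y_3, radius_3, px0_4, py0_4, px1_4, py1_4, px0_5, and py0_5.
center_x_1 = 104, center_y_1 = 264, radius_1 = 56, center_y_2 = 104, radius_2 = 48, center_x_3 = 360, center_y_3 = 64, radius_3 = 40, px0_4 = 280, py0_4 = 160, px1_4 = 400, py1_4 = 192, px0_5 = 112, py0_5 = 80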